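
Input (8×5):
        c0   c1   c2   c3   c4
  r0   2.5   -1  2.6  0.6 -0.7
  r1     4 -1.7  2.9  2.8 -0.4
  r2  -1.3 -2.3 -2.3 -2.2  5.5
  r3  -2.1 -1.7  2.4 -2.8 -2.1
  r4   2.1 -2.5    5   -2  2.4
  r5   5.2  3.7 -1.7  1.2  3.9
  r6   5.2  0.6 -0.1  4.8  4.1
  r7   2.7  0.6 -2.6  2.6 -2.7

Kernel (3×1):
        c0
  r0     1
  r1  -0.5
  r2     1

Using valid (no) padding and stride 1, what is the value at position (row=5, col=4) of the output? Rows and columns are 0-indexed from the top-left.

-0.85

The receptive field on the input at this output position is [3.9 / 4.1 / -2.7]. Elementwise product with the kernel and sum: 3.9·1 + 4.1·-0.5 + -2.7·1.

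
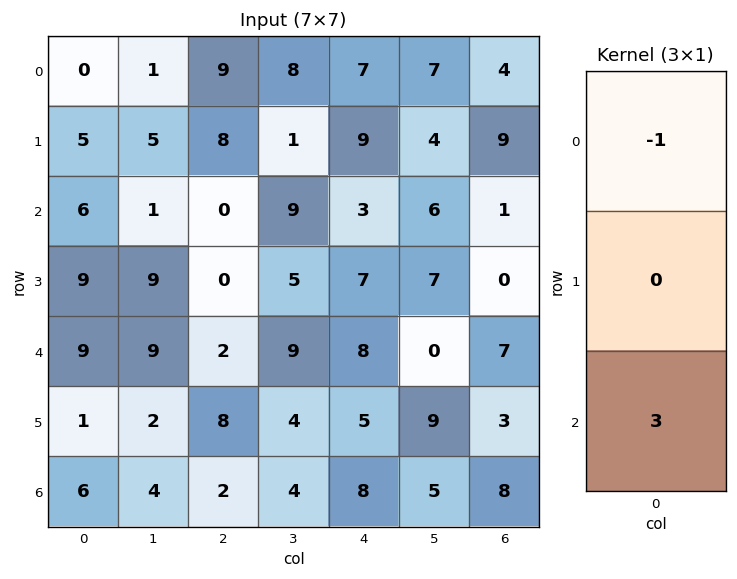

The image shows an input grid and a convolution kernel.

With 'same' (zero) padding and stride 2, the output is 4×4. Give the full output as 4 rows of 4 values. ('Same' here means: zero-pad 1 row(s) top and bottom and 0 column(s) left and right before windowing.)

Output[0,0]: The receptive field on the zero-padded input at this output position is [0 / 0 / 5]. Elementwise product with the kernel and sum: 0·-1 + 5·3.

15 24 27 27
22 -8 12 -9
-6 24 8 9
-1 -8 -5 -3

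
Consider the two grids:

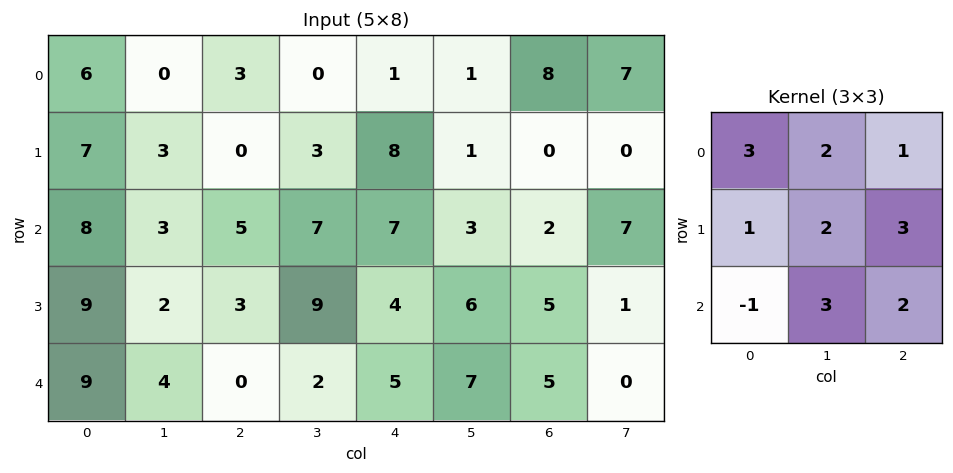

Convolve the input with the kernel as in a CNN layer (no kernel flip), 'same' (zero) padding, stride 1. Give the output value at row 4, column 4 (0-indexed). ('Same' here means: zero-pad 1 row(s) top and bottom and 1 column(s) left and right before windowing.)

The receptive field on the zero-padded input at this output position is [9 4 6 / 2 5 7 / 0 0 0]. Elementwise product with the kernel and sum: 9·3 + 4·2 + 6·1 + 2·1 + 5·2 + 7·3 + 0·-1 + 0·3 + 0·2.

74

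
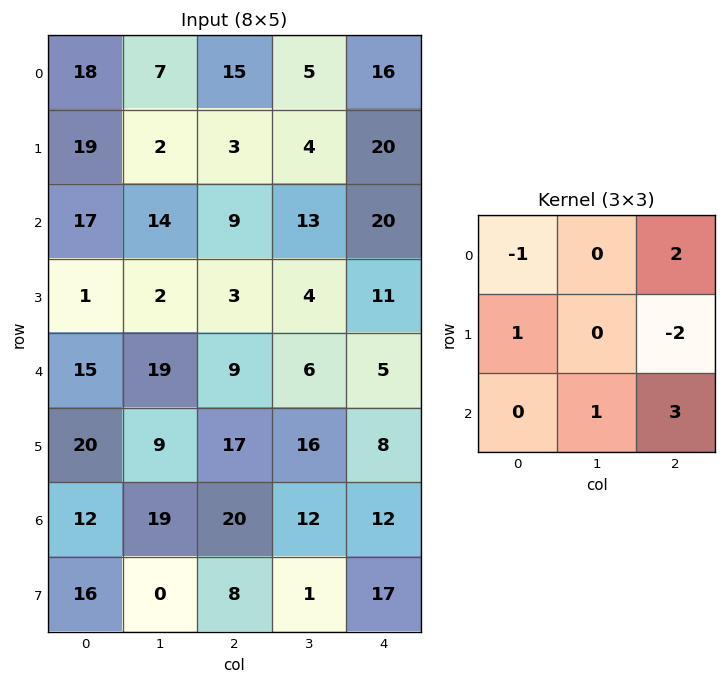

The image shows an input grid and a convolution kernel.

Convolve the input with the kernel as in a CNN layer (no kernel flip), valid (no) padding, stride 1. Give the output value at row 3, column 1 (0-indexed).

The receptive field on the input at this output position is [2 3 4 / 19 9 6 / 9 17 16]. Elementwise product with the kernel and sum: 2·-1 + 4·2 + 19·1 + 6·-2 + 17·1 + 16·3.

78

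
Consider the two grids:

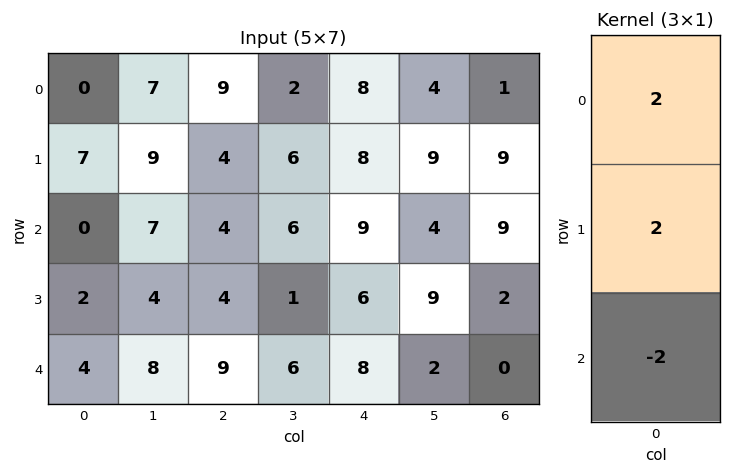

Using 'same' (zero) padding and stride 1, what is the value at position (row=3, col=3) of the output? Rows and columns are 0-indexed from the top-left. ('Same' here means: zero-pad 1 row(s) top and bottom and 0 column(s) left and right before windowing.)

2

The receptive field on the zero-padded input at this output position is [6 / 1 / 6]. Elementwise product with the kernel and sum: 6·2 + 1·2 + 6·-2.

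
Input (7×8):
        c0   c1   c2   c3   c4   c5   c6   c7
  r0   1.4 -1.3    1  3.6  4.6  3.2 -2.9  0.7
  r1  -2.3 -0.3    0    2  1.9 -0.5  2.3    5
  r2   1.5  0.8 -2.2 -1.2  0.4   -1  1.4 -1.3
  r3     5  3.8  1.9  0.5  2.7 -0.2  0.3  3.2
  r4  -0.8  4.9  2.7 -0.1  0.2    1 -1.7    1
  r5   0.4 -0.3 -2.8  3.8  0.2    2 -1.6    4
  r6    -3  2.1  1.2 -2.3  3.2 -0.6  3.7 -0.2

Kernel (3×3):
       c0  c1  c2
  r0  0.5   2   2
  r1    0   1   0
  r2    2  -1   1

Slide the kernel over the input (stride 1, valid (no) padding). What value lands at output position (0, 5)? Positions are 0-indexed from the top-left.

The receptive field on the input at this output position is [3.2 -2.9 0.7 / -0.5 2.3 5 / -1 1.4 -1.3]. Elementwise product with the kernel and sum: 3.2·0.5 + -2.9·2 + 0.7·2 + 2.3·1 + -1·2 + 1.4·-1 + -1.3·1.

-5.2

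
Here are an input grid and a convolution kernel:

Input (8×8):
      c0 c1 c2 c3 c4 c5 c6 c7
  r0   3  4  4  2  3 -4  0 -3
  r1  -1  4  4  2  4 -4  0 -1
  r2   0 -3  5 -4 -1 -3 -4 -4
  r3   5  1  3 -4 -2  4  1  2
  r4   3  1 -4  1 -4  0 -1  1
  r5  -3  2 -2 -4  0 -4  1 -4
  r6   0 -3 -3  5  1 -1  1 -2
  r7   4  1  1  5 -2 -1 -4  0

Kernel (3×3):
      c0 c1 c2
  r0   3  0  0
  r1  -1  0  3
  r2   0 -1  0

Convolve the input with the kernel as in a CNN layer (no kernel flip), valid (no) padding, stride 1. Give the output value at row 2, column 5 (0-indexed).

-6

The receptive field on the input at this output position is [-3 -4 -4 / 4 1 2 / 0 -1 1]. Elementwise product with the kernel and sum: -3·3 + 4·-1 + 2·3 + -1·-1.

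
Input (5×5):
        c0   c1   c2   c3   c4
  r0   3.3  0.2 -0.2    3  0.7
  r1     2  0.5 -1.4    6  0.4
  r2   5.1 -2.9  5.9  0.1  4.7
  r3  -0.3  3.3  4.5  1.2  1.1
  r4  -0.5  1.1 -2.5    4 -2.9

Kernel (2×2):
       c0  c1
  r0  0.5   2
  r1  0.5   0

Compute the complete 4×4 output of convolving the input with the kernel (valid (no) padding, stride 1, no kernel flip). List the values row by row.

3.05 -0.05 5.2 5.9
4.55 -4 14.25 3.85
-3.4 12 5.4 10.05
6.2 11.2 3.4 4.8

Output[0,0]: The receptive field on the input at this output position is [3.3 0.2 / 2 0.5]. Elementwise product with the kernel and sum: 3.3·0.5 + 0.2·2 + 2·0.5.
Output[0,1]: The receptive field on the input at this output position is [0.2 -0.2 / 0.5 -1.4]. Elementwise product with the kernel and sum: 0.2·0.5 + -0.2·2 + 0.5·0.5.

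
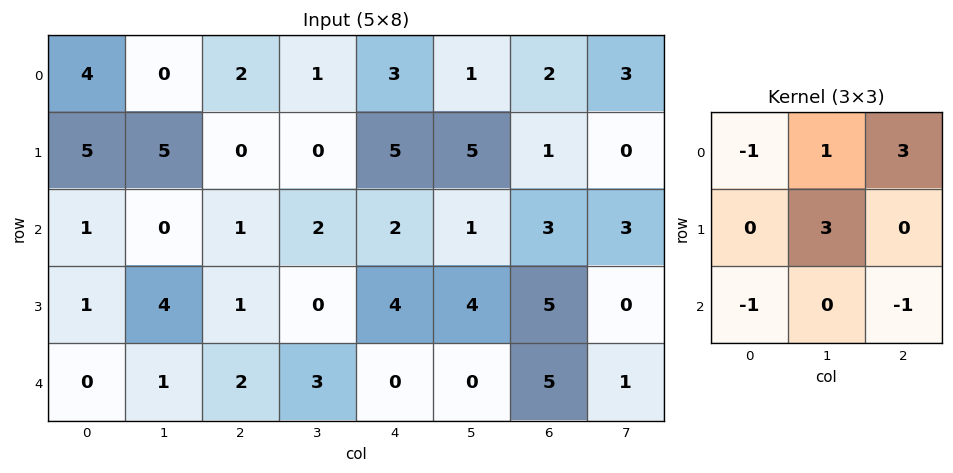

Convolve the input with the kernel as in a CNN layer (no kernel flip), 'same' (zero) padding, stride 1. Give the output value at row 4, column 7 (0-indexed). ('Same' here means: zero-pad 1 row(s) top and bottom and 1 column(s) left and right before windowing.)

The receptive field on the zero-padded input at this output position is [5 0 0 / 5 1 0 / 0 0 0]. Elementwise product with the kernel and sum: 5·-1 + 0·1 + 0·3 + 1·3 + 0·-1 + 0·-1.

-2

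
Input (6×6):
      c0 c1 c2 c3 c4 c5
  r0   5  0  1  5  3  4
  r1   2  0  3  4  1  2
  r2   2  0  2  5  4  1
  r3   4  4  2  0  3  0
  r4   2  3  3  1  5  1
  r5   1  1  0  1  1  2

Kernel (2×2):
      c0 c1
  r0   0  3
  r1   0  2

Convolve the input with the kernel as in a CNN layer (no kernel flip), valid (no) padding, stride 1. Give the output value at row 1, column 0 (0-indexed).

The receptive field on the input at this output position is [2 0 / 2 0]. Elementwise product with the kernel and sum: 0·3 + 0·2.

0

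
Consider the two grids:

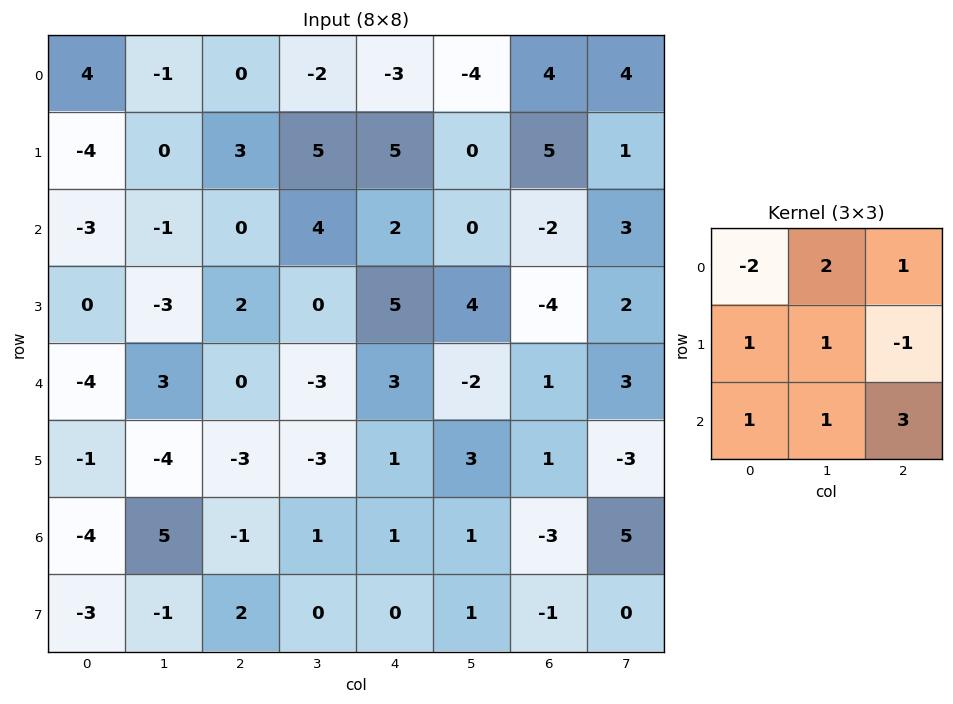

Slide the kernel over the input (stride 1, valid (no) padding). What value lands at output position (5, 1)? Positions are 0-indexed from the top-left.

The receptive field on the input at this output position is [-4 -3 -3 / 5 -1 1 / -1 2 0]. Elementwise product with the kernel and sum: -4·-2 + -3·2 + -3·1 + 5·1 + -1·1 + 1·-1 + -1·1 + 2·1 + 0·3.

3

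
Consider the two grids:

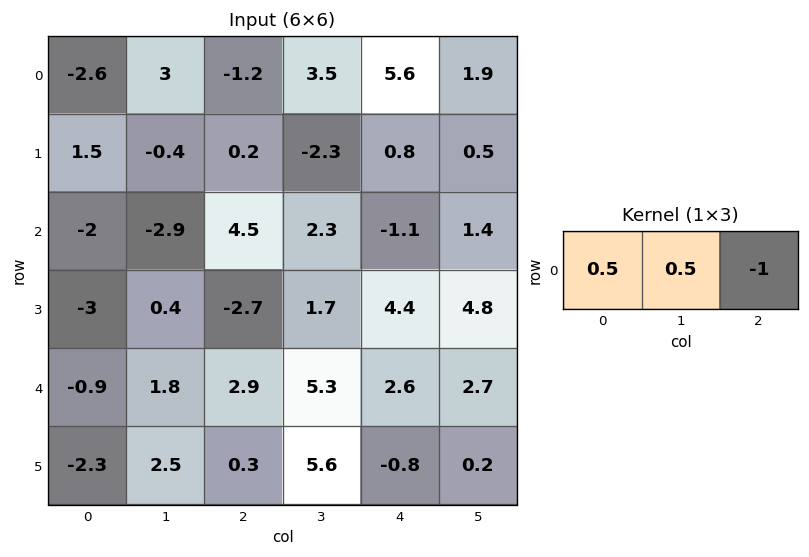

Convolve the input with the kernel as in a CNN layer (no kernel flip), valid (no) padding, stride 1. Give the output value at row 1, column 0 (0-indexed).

0.35

The receptive field on the input at this output position is [1.5 -0.4 0.2]. Elementwise product with the kernel and sum: 1.5·0.5 + -0.4·0.5 + 0.2·-1.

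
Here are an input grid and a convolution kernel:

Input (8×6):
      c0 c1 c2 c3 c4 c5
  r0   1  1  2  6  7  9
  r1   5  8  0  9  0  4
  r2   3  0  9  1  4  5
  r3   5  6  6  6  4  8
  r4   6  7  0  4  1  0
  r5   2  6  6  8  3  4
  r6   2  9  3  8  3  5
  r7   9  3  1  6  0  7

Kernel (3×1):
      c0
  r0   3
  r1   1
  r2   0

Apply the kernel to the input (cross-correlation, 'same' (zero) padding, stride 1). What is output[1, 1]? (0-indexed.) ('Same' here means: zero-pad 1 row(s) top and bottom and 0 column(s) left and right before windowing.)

11

The receptive field on the zero-padded input at this output position is [1 / 8 / 0]. Elementwise product with the kernel and sum: 1·3 + 8·1.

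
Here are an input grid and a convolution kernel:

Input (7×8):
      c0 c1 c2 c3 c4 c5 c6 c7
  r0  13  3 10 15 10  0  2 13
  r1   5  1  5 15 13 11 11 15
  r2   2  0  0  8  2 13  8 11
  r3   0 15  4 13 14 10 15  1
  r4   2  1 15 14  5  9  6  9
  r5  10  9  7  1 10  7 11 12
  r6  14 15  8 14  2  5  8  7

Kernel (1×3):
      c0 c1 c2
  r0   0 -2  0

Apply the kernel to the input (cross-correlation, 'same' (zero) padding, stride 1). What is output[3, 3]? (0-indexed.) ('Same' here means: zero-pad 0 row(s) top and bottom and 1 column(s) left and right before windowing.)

-26

The receptive field on the zero-padded input at this output position is [4 13 14]. Elementwise product with the kernel and sum: 13·-2.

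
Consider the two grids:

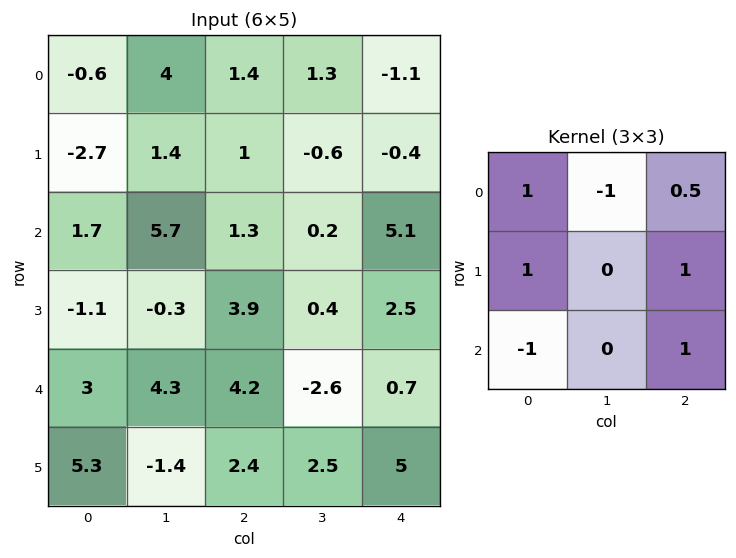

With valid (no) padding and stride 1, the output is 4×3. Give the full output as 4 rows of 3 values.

-6 -1.45 3.95
4.4 6.7 6.4
0.65 -2.3 6.55
5.45 1.6 12.25

Output[0,0]: The receptive field on the input at this output position is [-0.6 4 1.4 / -2.7 1.4 1 / 1.7 5.7 1.3]. Elementwise product with the kernel and sum: -0.6·1 + 4·-1 + 1.4·0.5 + -2.7·1 + 1·1 + 1.7·-1 + 1.3·1.
Output[0,1]: The receptive field on the input at this output position is [4 1.4 1.3 / 1.4 1 -0.6 / 5.7 1.3 0.2]. Elementwise product with the kernel and sum: 4·1 + 1.4·-1 + 1.3·0.5 + 1.4·1 + -0.6·1 + 5.7·-1 + 0.2·1.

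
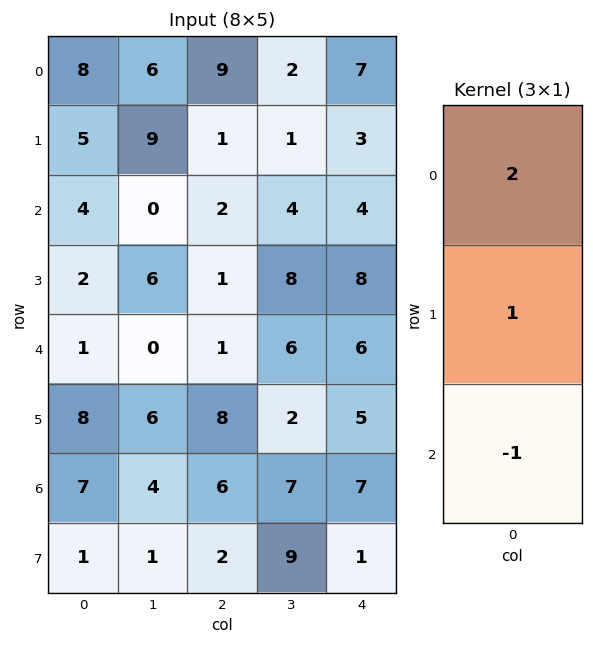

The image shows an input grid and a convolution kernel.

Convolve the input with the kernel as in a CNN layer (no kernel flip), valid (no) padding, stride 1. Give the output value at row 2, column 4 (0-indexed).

10

The receptive field on the input at this output position is [4 / 8 / 6]. Elementwise product with the kernel and sum: 4·2 + 8·1 + 6·-1.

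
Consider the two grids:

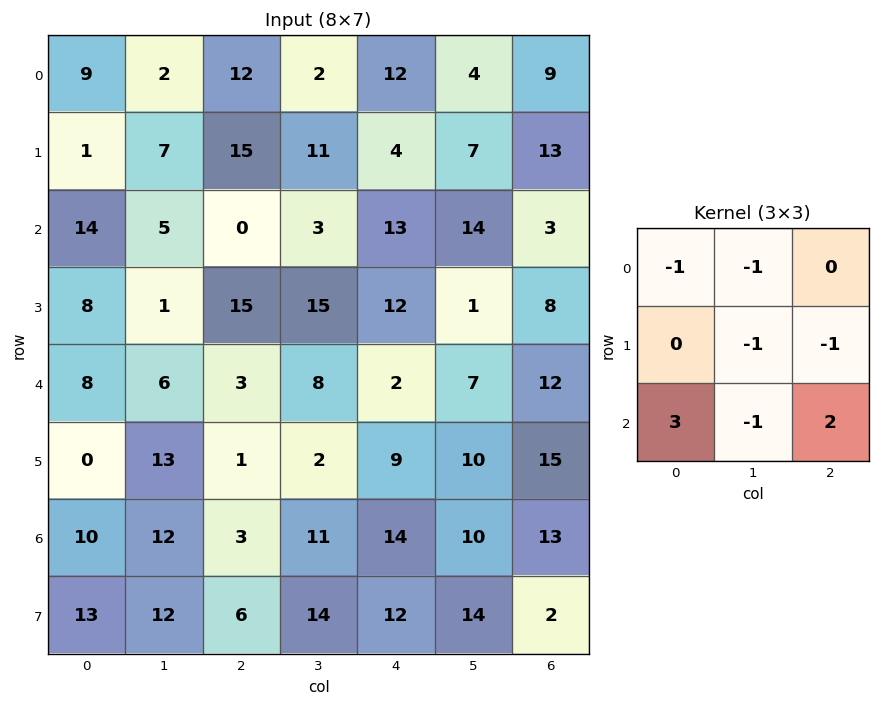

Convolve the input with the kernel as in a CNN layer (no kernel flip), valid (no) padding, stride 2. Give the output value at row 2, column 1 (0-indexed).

4

The receptive field on the input at this output position is [3 8 2 / 1 2 9 / 3 11 14]. Elementwise product with the kernel and sum: 3·-1 + 8·-1 + 2·-1 + 9·-1 + 3·3 + 11·-1 + 14·2.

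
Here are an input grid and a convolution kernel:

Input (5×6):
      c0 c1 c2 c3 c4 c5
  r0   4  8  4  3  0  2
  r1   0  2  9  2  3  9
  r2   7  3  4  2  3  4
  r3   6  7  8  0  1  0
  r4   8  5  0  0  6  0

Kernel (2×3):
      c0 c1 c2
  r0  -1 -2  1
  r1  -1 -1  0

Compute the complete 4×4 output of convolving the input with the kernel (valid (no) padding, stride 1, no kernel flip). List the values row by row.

Output[0,0]: The receptive field on the input at this output position is [4 8 4 / 0 2 9]. Elementwise product with the kernel and sum: 4·-1 + 8·-2 + 4·1 + 0·-1 + 2·-1.

-18 -24 -21 -6
-5 -25 -16 -4
-22 -24 -13 -5
-25 -28 -7 -8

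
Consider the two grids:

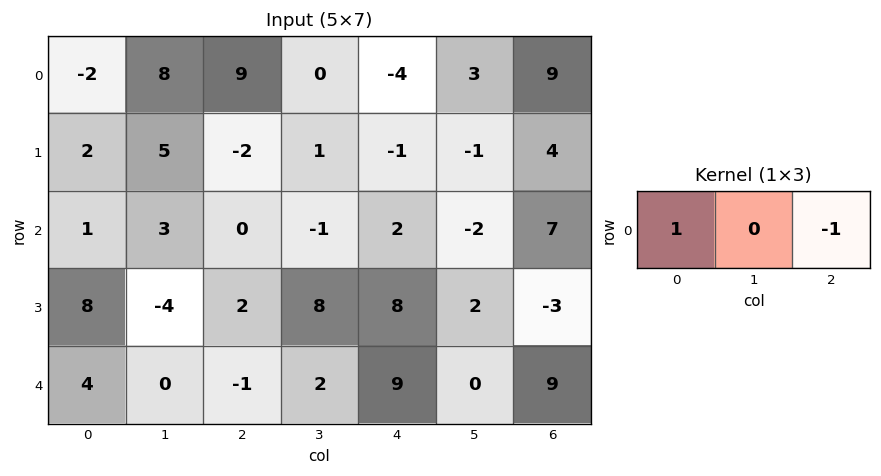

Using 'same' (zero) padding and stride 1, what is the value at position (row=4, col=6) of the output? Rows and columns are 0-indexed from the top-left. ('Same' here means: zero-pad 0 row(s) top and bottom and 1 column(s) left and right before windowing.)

0

The receptive field on the zero-padded input at this output position is [0 9 0]. Elementwise product with the kernel and sum: 0·1 + 0·-1.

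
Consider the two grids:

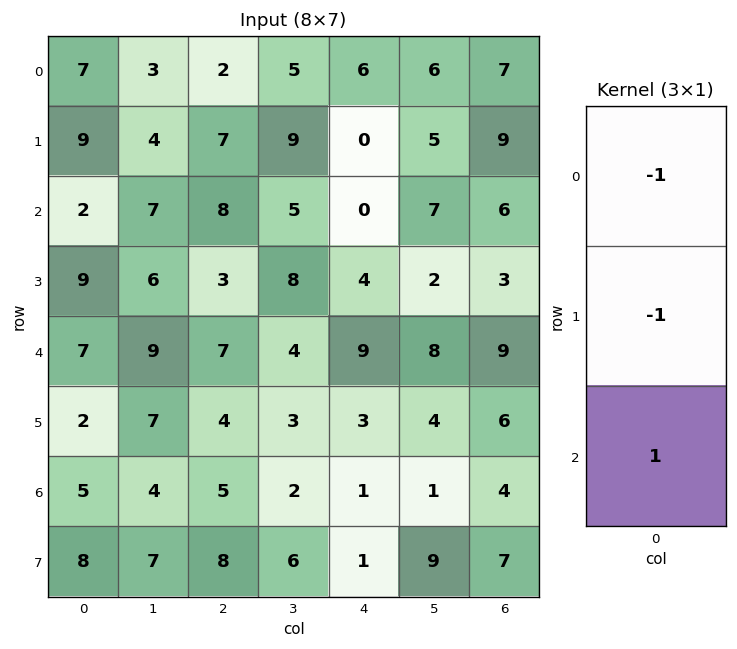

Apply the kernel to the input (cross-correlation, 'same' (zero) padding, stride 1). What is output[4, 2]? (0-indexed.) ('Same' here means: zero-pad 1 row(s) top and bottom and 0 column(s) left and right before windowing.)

-6

The receptive field on the zero-padded input at this output position is [3 / 7 / 4]. Elementwise product with the kernel and sum: 3·-1 + 7·-1 + 4·1.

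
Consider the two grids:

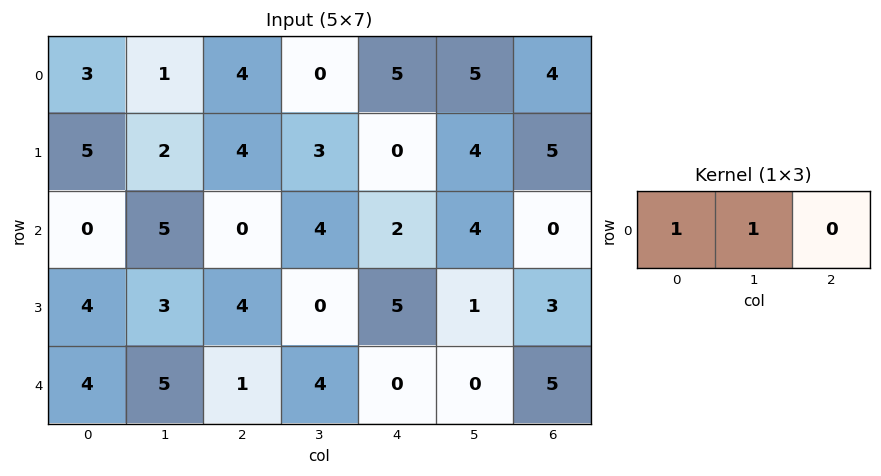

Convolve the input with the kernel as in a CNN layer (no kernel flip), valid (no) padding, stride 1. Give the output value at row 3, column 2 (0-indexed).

The receptive field on the input at this output position is [4 0 5]. Elementwise product with the kernel and sum: 4·1 + 0·1.

4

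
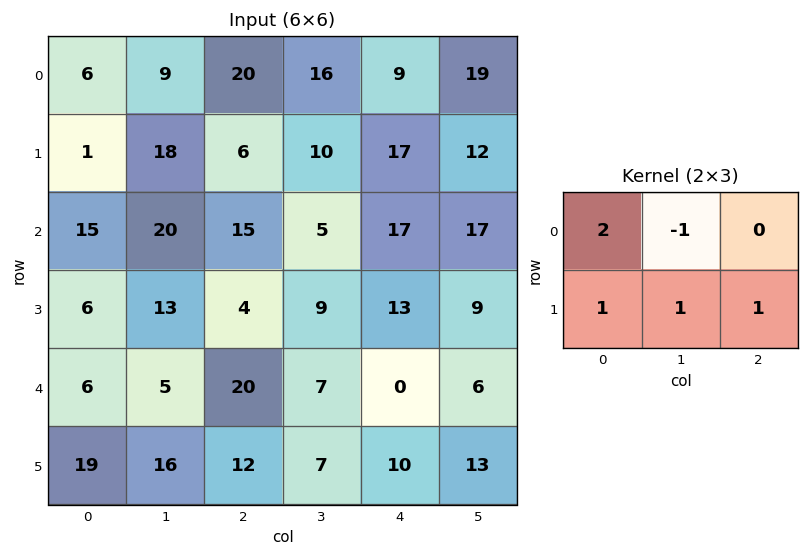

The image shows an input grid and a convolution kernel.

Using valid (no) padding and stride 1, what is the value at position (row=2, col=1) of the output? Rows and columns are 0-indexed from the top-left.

The receptive field on the input at this output position is [20 15 5 / 13 4 9]. Elementwise product with the kernel and sum: 20·2 + 15·-1 + 13·1 + 4·1 + 9·1.

51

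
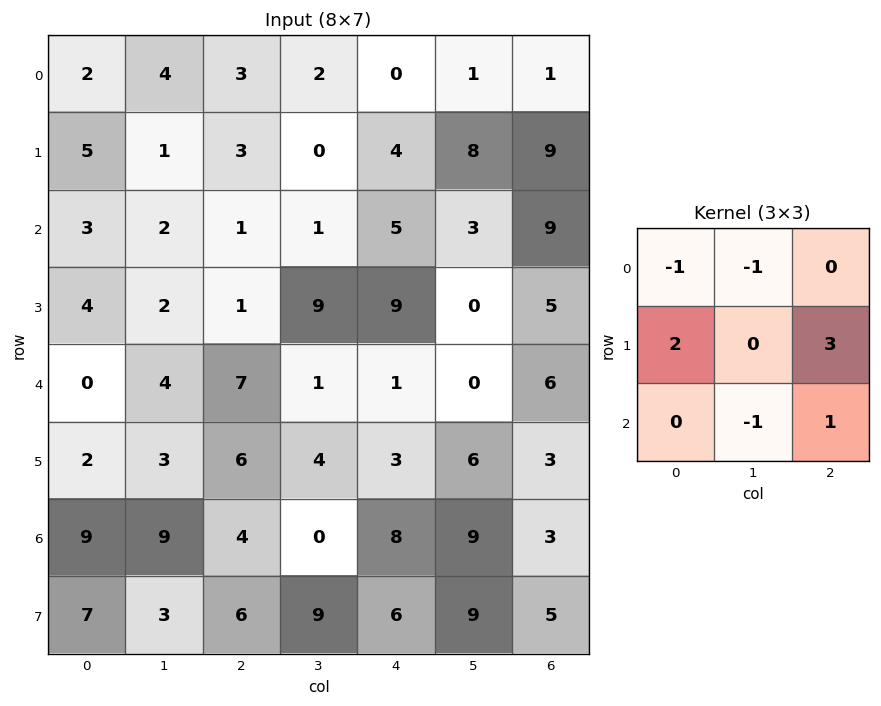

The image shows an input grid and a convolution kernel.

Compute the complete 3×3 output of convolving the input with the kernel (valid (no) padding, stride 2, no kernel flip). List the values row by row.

Output[0,0]: The receptive field on the input at this output position is [2 4 3 / 5 1 3 / 3 2 1]. Elementwise product with the kernel and sum: 2·-1 + 4·-1 + 5·2 + 3·3 + 2·-1 + 1·1.

12 17 40
9 27 31
13 21 8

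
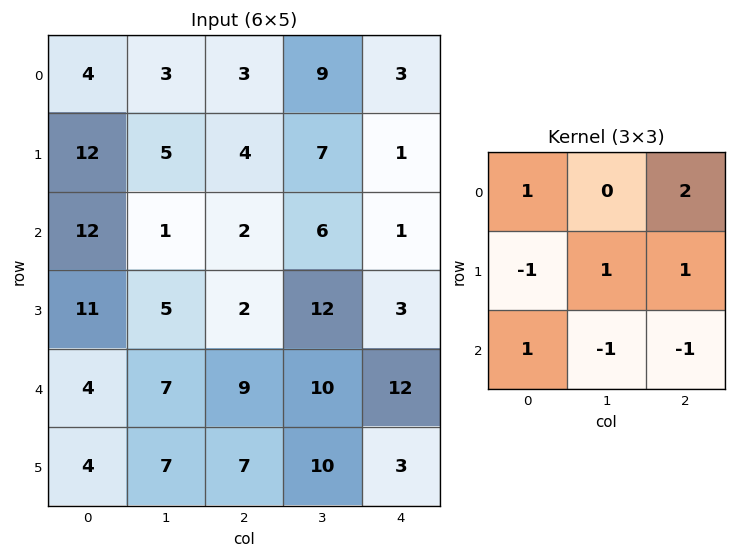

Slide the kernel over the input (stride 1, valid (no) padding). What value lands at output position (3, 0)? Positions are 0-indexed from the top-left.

The receptive field on the input at this output position is [11 5 2 / 4 7 9 / 4 7 7]. Elementwise product with the kernel and sum: 11·1 + 2·2 + 4·-1 + 7·1 + 9·1 + 4·1 + 7·-1 + 7·-1.

17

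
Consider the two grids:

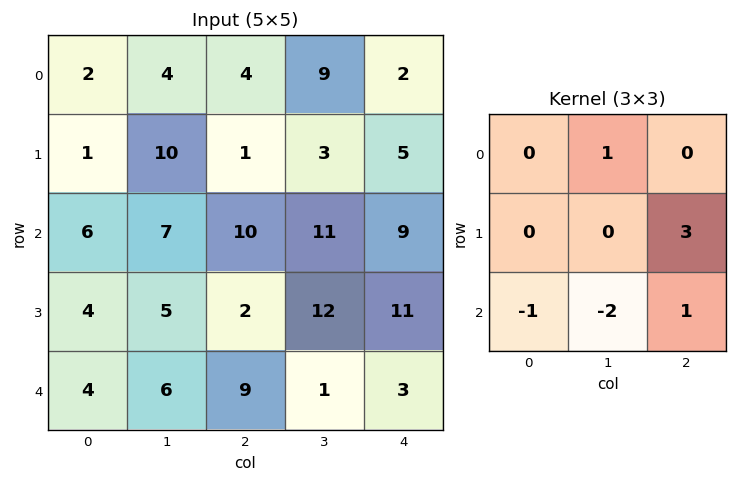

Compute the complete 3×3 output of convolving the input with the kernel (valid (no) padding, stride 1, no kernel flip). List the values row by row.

-3 -3 1
28 37 15
6 23 36

Output[0,0]: The receptive field on the input at this output position is [2 4 4 / 1 10 1 / 6 7 10]. Elementwise product with the kernel and sum: 4·1 + 1·3 + 6·-1 + 7·-2 + 10·1.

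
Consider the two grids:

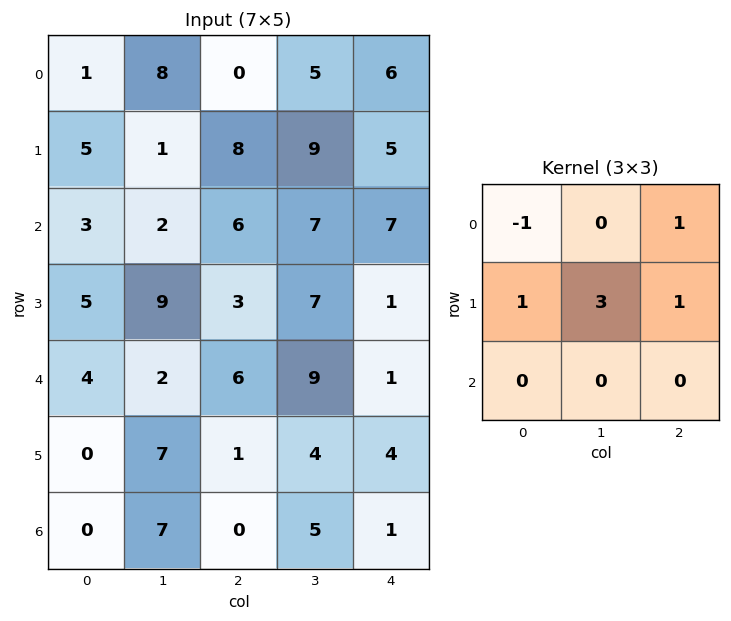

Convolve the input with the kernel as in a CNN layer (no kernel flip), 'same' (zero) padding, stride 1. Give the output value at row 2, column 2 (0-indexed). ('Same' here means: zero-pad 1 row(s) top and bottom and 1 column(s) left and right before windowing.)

35

The receptive field on the zero-padded input at this output position is [1 8 9 / 2 6 7 / 9 3 7]. Elementwise product with the kernel and sum: 1·-1 + 9·1 + 2·1 + 6·3 + 7·1.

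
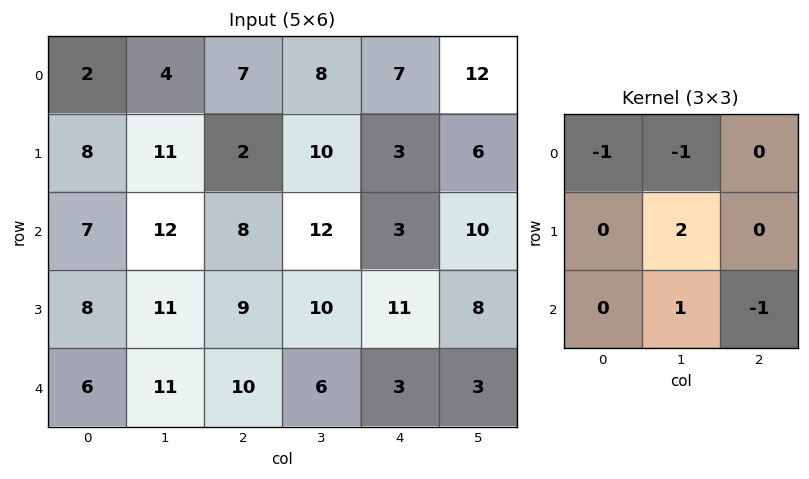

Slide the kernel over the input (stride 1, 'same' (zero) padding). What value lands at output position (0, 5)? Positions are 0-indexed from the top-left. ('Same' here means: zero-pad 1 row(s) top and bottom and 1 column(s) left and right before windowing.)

The receptive field on the zero-padded input at this output position is [0 0 0 / 7 12 0 / 3 6 0]. Elementwise product with the kernel and sum: 0·-1 + 0·-1 + 12·2 + 6·1 + 0·-1.

30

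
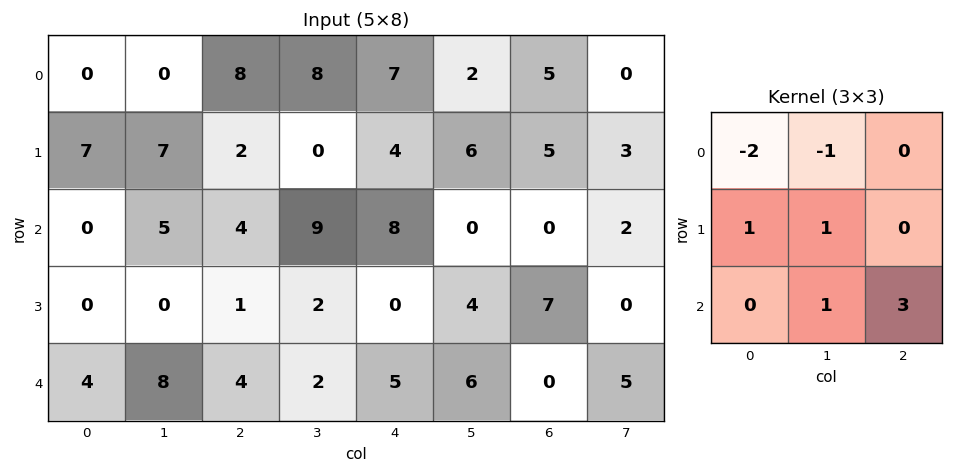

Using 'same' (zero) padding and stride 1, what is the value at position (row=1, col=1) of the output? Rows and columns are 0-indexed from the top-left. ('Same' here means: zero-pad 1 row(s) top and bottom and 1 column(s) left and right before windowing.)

The receptive field on the zero-padded input at this output position is [0 0 8 / 7 7 2 / 0 5 4]. Elementwise product with the kernel and sum: 0·-2 + 0·-1 + 7·1 + 7·1 + 5·1 + 4·3.

31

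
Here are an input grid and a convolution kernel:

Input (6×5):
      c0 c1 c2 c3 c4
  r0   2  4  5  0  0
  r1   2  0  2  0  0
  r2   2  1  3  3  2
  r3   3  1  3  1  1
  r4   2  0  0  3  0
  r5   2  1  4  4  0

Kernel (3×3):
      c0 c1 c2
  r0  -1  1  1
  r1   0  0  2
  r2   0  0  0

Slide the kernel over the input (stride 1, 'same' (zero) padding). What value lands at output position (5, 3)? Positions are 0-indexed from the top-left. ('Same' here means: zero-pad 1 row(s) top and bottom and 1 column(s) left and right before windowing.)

The receptive field on the zero-padded input at this output position is [0 3 0 / 4 4 0 / 0 0 0]. Elementwise product with the kernel and sum: 0·-1 + 3·1 + 0·1 + 0·2.

3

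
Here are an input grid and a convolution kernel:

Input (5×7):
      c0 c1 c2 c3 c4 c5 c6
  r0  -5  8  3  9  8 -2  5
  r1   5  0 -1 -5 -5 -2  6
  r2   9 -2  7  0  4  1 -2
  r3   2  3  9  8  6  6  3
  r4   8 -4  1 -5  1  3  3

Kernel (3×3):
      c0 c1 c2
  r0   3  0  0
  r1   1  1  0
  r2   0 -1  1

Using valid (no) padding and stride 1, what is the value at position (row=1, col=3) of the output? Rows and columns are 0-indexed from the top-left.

The receptive field on the input at this output position is [-5 -5 -2 / 0 4 1 / 8 6 6]. Elementwise product with the kernel and sum: -5·3 + 0·1 + 4·1 + 6·-1 + 6·1.

-11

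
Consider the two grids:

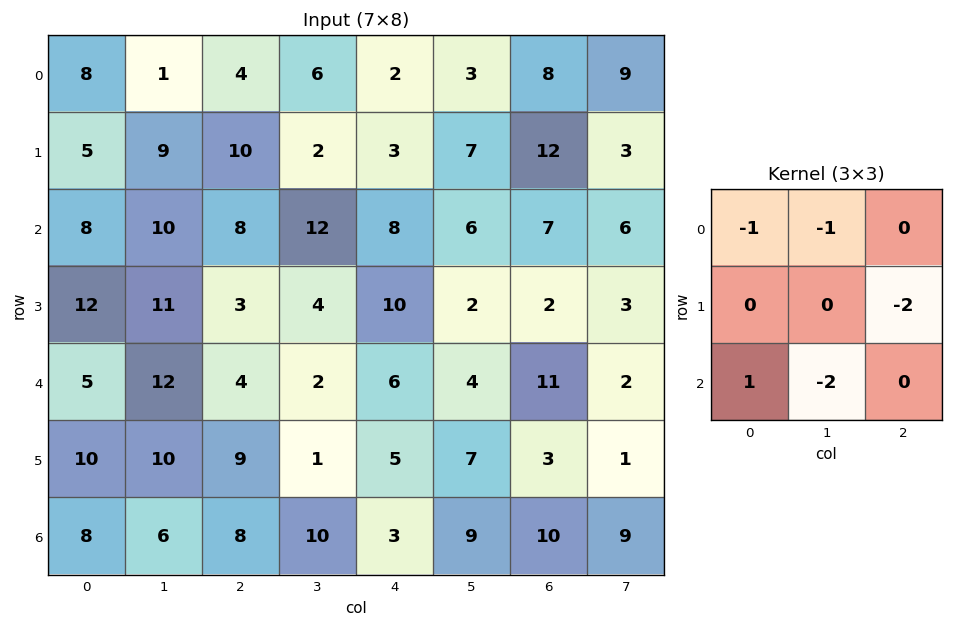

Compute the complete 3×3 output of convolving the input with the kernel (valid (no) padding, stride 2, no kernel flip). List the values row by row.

Output[0,0]: The receptive field on the input at this output position is [8 1 4 / 5 9 10 / 8 10 8]. Elementwise product with the kernel and sum: 8·-1 + 1·-1 + 10·-2 + 8·1 + 10·-2.

-41 -32 -33
-43 -40 -20
-39 -28 -31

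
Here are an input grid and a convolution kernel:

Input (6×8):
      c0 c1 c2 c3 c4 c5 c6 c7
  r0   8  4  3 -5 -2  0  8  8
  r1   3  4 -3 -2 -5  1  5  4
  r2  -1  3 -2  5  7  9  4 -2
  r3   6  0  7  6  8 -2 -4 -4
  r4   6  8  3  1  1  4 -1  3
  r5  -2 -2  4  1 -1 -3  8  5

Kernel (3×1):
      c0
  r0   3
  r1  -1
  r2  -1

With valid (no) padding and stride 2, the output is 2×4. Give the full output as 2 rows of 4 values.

Output[0,0]: The receptive field on the input at this output position is [8 / 3 / -1]. Elementwise product with the kernel and sum: 8·3 + 3·-1 + -1·-1.
Output[0,1]: The receptive field on the input at this output position is [3 / -3 / -2]. Elementwise product with the kernel and sum: 3·3 + -3·-1 + -2·-1.

22 14 -8 15
-15 -16 12 17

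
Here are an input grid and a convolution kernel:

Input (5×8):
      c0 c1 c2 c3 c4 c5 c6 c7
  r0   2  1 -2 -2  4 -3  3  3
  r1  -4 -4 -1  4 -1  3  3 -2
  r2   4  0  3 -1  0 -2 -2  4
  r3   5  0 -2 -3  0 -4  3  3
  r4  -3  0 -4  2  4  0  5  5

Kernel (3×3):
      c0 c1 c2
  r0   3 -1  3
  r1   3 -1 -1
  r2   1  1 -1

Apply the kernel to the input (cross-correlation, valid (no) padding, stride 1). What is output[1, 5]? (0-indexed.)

-12

The receptive field on the input at this output position is [3 3 -2 / -2 -2 4 / -4 3 3]. Elementwise product with the kernel and sum: 3·3 + 3·-1 + -2·3 + -2·3 + -2·-1 + 4·-1 + -4·1 + 3·1 + 3·-1.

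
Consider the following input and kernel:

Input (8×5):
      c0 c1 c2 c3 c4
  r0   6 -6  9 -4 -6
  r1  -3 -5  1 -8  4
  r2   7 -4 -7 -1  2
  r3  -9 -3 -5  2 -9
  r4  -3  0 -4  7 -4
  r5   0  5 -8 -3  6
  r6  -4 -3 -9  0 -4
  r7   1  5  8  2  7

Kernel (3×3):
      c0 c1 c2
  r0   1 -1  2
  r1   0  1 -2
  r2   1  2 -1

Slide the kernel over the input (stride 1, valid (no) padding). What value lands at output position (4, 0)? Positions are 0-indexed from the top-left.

9

The receptive field on the input at this output position is [-3 0 -4 / 0 5 -8 / -4 -3 -9]. Elementwise product with the kernel and sum: -3·1 + 0·-1 + -4·2 + 5·1 + -8·-2 + -4·1 + -3·2 + -9·-1.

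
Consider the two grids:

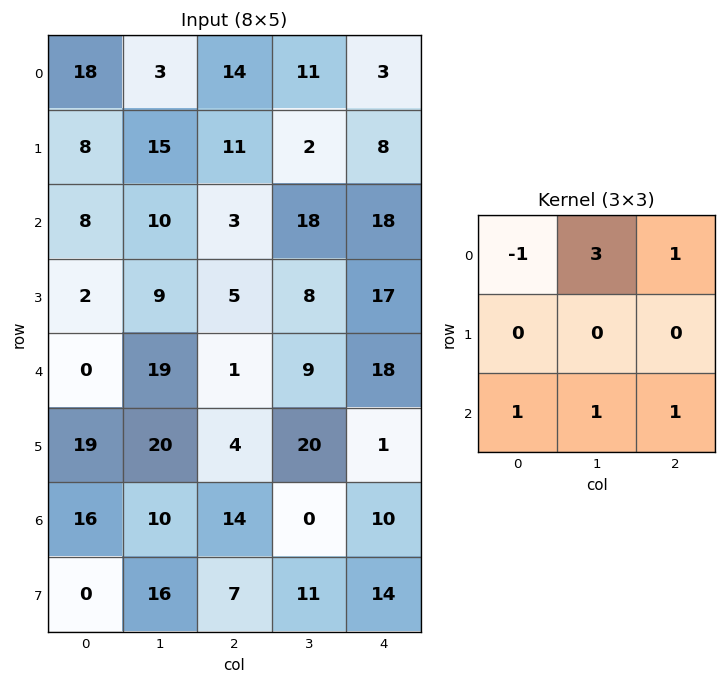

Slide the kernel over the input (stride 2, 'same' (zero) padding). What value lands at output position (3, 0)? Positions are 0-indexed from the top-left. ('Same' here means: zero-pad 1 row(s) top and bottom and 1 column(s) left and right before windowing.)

The receptive field on the zero-padded input at this output position is [0 19 20 / 0 16 10 / 0 0 16]. Elementwise product with the kernel and sum: 0·-1 + 19·3 + 20·1 + 0·1 + 0·1 + 16·1.

93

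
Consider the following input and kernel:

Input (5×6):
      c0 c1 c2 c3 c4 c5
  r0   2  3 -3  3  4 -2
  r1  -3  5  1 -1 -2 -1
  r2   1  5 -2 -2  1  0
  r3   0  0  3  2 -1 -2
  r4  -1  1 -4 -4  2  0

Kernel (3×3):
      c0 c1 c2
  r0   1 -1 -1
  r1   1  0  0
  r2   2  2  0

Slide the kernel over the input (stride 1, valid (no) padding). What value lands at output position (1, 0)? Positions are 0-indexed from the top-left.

-8

The receptive field on the input at this output position is [-3 5 1 / 1 5 -2 / 0 0 3]. Elementwise product with the kernel and sum: -3·1 + 5·-1 + 1·-1 + 1·1 + 0·2 + 0·2.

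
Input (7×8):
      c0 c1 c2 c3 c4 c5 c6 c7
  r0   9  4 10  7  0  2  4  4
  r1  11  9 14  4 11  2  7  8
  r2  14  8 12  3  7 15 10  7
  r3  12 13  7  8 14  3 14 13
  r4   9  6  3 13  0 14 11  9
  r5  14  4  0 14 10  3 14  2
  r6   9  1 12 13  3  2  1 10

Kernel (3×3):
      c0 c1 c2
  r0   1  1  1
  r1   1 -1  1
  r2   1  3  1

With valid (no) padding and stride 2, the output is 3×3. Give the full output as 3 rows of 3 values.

Output[0,0]: The receptive field on the input at this output position is [9 4 10 / 11 9 14 / 14 8 12]. Elementwise product with the kernel and sum: 9·1 + 4·1 + 10·1 + 11·1 + 9·-1 + 14·1 + 14·1 + 8·3 + 12·1.

89 66 84
70 77 110
52 66 56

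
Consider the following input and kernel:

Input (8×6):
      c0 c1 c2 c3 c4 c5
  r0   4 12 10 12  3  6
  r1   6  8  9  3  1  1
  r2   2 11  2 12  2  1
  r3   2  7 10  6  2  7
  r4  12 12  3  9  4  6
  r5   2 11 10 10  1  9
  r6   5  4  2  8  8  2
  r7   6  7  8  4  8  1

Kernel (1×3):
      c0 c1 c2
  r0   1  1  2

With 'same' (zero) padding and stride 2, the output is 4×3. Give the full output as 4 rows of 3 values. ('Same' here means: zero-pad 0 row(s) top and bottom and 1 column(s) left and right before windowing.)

Output[0,0]: The receptive field on the zero-padded input at this output position is [0 4 12]. Elementwise product with the kernel and sum: 0·1 + 4·1 + 12·2.
Output[0,1]: The receptive field on the zero-padded input at this output position is [12 10 12]. Elementwise product with the kernel and sum: 12·1 + 10·1 + 12·2.

28 46 27
24 37 16
36 33 25
13 22 20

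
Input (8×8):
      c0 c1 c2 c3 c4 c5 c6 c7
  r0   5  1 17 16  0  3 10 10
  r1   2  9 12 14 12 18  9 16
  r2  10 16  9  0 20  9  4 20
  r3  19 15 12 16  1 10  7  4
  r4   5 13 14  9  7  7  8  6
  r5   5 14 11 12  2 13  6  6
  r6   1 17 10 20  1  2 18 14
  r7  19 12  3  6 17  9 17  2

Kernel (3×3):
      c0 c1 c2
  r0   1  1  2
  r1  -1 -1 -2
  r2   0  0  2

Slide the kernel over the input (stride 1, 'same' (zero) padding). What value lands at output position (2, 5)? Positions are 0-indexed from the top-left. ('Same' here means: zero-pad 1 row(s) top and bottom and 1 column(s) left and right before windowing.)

The receptive field on the zero-padded input at this output position is [12 18 9 / 20 9 4 / 1 10 7]. Elementwise product with the kernel and sum: 12·1 + 18·1 + 9·2 + 20·-1 + 9·-1 + 4·-2 + 7·2.

25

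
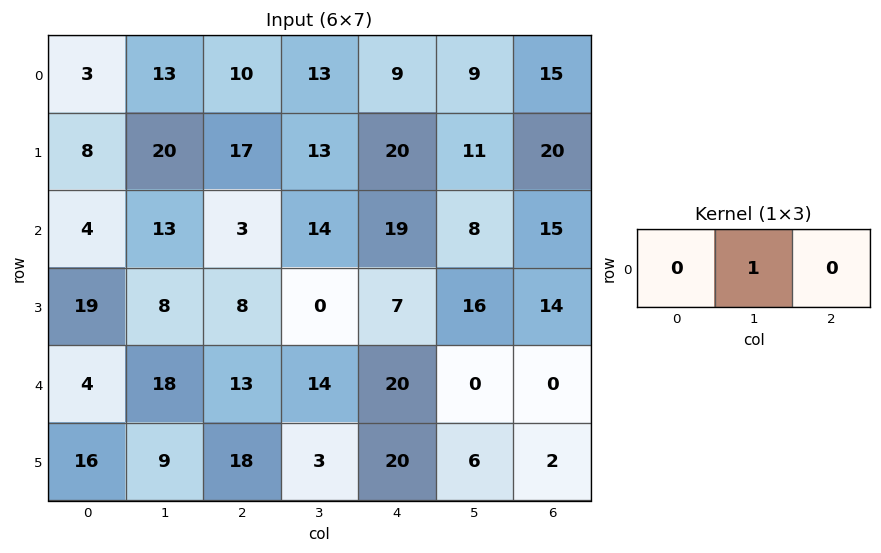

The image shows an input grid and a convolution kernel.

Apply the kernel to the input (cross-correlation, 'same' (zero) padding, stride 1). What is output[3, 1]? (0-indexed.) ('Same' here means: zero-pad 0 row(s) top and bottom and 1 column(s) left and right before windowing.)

8

The receptive field on the zero-padded input at this output position is [19 8 8]. Elementwise product with the kernel and sum: 8·1.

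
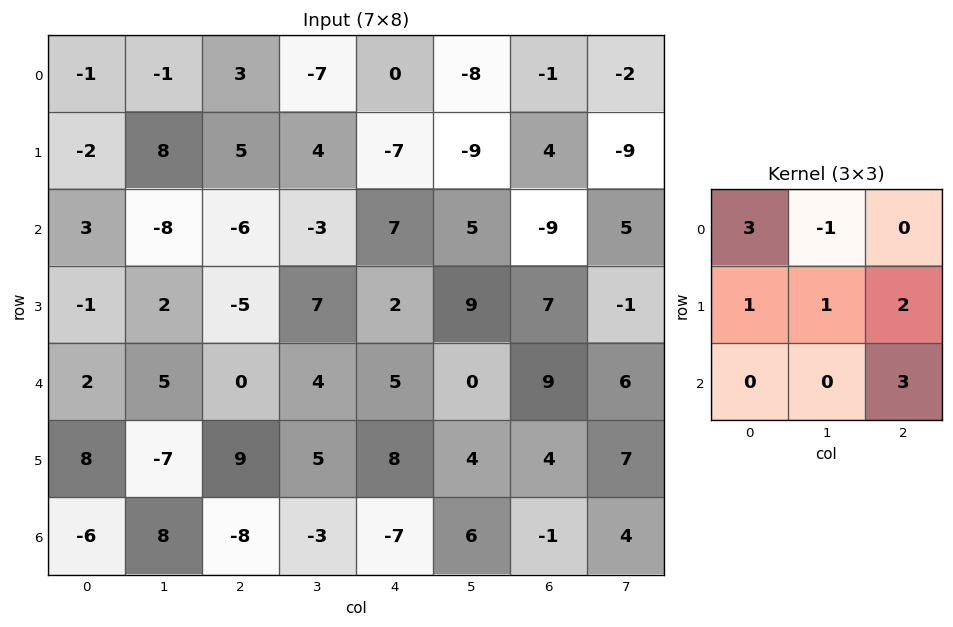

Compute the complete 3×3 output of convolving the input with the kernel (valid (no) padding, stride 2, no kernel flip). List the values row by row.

-4 32 -27
8 6 68
-4 5 32

Output[0,0]: The receptive field on the input at this output position is [-1 -1 3 / -2 8 5 / 3 -8 -6]. Elementwise product with the kernel and sum: -1·3 + -1·-1 + -2·1 + 8·1 + 5·2 + -6·3.
Output[0,1]: The receptive field on the input at this output position is [3 -7 0 / 5 4 -7 / -6 -3 7]. Elementwise product with the kernel and sum: 3·3 + -7·-1 + 5·1 + 4·1 + -7·2 + 7·3.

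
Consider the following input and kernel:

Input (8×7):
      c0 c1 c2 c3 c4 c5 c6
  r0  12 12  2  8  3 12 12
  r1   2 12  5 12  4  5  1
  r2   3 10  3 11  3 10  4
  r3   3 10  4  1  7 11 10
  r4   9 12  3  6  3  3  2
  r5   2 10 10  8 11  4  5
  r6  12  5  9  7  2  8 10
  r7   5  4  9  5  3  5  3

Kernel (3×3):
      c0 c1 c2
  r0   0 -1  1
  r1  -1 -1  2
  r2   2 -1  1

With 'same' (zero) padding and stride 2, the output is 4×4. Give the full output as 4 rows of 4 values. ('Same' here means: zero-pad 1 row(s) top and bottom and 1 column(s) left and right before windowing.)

Output[0,0]: The receptive field on the zero-padded input at this output position is [0 0 0 / 0 12 12 / 0 2 12]. Elementwise product with the kernel and sum: 0·-1 + 0·1 + 0·-1 + 12·-1 + 12·2 + 0·2 + 2·-1 + 12·1.

22 33 38 -15
34 33 13 -3
30 12 10 -12
5 2 12 -16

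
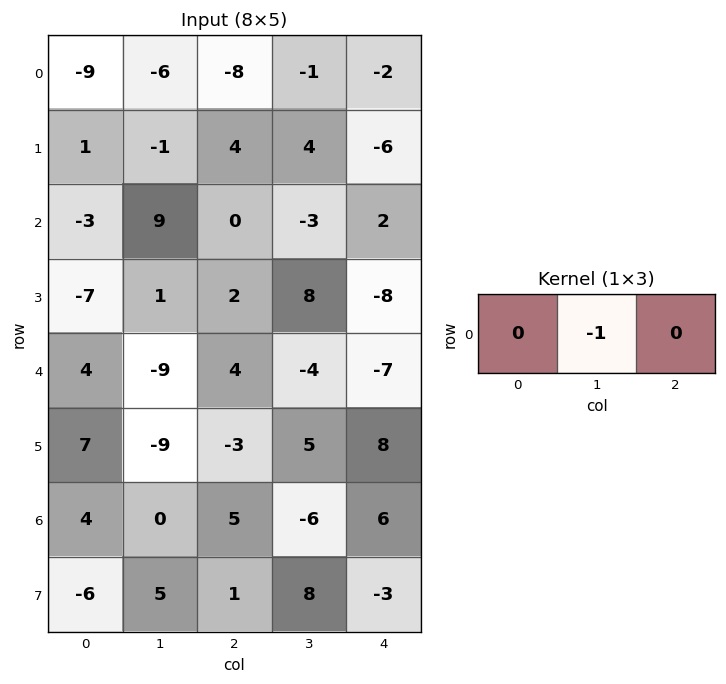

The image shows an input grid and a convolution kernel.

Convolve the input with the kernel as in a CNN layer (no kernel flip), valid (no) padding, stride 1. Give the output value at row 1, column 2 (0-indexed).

The receptive field on the input at this output position is [4 4 -6]. Elementwise product with the kernel and sum: 4·-1.

-4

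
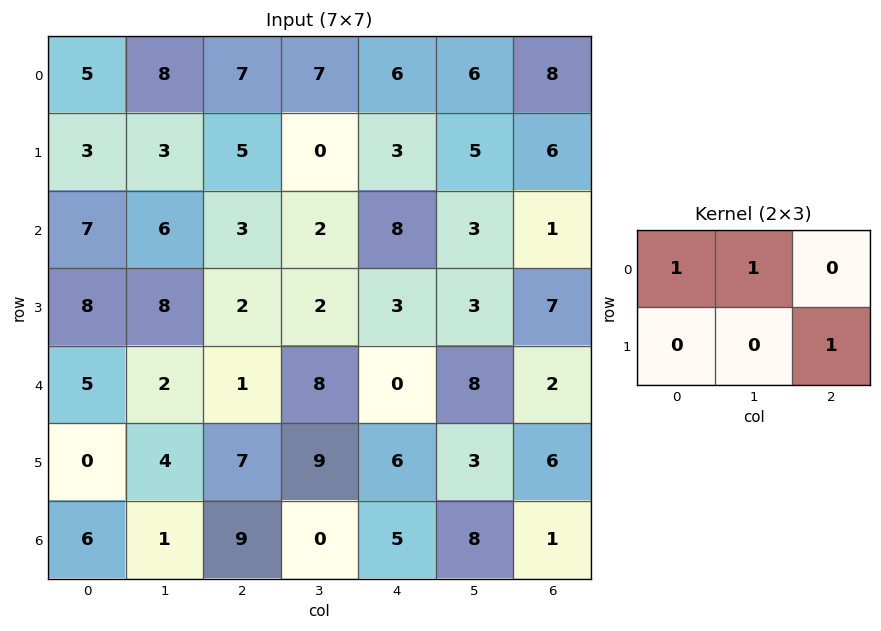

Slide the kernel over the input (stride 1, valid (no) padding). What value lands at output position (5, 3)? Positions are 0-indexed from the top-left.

23

The receptive field on the input at this output position is [9 6 3 / 0 5 8]. Elementwise product with the kernel and sum: 9·1 + 6·1 + 8·1.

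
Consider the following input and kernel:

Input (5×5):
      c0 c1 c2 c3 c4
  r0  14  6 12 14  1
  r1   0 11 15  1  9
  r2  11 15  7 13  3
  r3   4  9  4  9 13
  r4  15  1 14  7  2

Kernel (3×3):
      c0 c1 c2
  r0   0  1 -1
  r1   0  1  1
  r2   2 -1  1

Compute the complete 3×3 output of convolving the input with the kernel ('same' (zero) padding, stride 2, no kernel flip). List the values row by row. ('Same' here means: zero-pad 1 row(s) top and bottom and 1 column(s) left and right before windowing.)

31 34 -6
20 57 17
11 16 15

Output[0,0]: The receptive field on the zero-padded input at this output position is [0 0 0 / 0 14 6 / 0 0 11]. Elementwise product with the kernel and sum: 0·1 + 0·-1 + 14·1 + 6·1 + 0·2 + 0·-1 + 11·1.
Output[0,1]: The receptive field on the zero-padded input at this output position is [0 0 0 / 6 12 14 / 11 15 1]. Elementwise product with the kernel and sum: 0·1 + 0·-1 + 12·1 + 14·1 + 11·2 + 15·-1 + 1·1.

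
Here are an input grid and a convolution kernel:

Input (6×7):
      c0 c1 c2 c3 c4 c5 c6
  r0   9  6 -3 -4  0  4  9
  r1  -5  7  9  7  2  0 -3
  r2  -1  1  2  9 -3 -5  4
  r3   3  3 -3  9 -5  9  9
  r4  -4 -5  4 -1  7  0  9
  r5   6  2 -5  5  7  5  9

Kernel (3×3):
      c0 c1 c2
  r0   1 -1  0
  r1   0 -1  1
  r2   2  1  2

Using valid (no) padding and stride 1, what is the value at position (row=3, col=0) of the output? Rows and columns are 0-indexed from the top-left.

13

The receptive field on the input at this output position is [3 3 -3 / -4 -5 4 / 6 2 -5]. Elementwise product with the kernel and sum: 3·1 + 3·-1 + -5·-1 + 4·1 + 6·2 + 2·1 + -5·2.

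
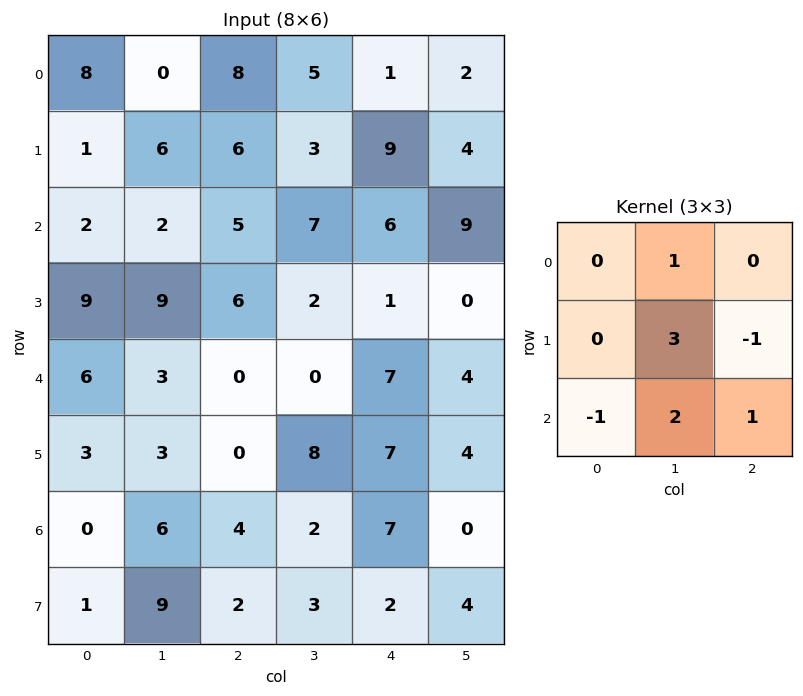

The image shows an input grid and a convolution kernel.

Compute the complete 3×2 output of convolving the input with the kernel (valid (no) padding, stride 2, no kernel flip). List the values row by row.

19 20
23 19
28 24

Output[0,0]: The receptive field on the input at this output position is [8 0 8 / 1 6 6 / 2 2 5]. Elementwise product with the kernel and sum: 0·1 + 6·3 + 6·-1 + 2·-1 + 2·2 + 5·1.
Output[0,1]: The receptive field on the input at this output position is [8 5 1 / 6 3 9 / 5 7 6]. Elementwise product with the kernel and sum: 5·1 + 3·3 + 9·-1 + 5·-1 + 7·2 + 6·1.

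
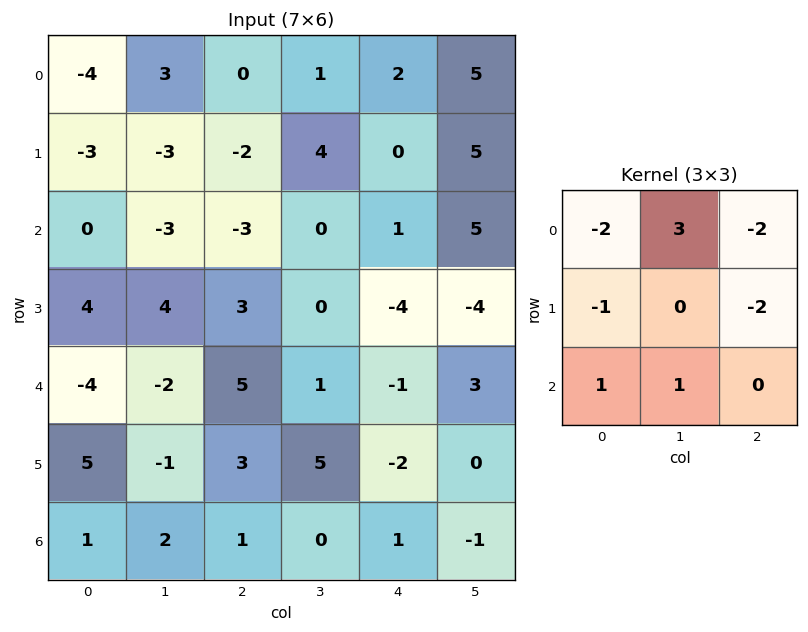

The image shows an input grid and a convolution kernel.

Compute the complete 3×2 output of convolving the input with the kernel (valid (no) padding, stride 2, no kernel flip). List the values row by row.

Output[0,0]: The receptive field on the input at this output position is [-4 3 0 / -3 -3 -2 / 0 -3 -3]. Elementwise product with the kernel and sum: -4·-2 + 3·3 + 0·-2 + -3·-1 + -2·-2 + 0·1 + -3·1.
Output[0,1]: The receptive field on the input at this output position is [0 1 2 / -2 4 0 / -3 0 1]. Elementwise product with the kernel and sum: 0·-2 + 1·3 + 2·-2 + -2·-1 + 0·-2 + -3·1 + 0·1.

21 -2
-19 15
-16 -3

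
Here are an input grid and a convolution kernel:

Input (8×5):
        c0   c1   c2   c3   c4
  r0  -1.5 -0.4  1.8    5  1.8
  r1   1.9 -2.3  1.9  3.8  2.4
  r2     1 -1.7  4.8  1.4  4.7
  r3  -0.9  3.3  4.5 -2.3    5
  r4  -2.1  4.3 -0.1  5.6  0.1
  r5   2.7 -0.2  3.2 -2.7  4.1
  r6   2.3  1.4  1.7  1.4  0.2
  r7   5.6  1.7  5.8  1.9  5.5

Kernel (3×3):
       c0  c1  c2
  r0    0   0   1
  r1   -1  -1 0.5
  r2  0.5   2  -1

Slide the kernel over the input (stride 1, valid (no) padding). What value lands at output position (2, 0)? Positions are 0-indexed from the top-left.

The receptive field on the input at this output position is [1 -1.7 4.8 / -0.9 3.3 4.5 / -2.1 4.3 -0.1]. Elementwise product with the kernel and sum: 4.8·1 + -0.9·-1 + 3.3·-1 + 4.5·0.5 + -2.1·0.5 + 4.3·2 + -0.1·-1.

12.3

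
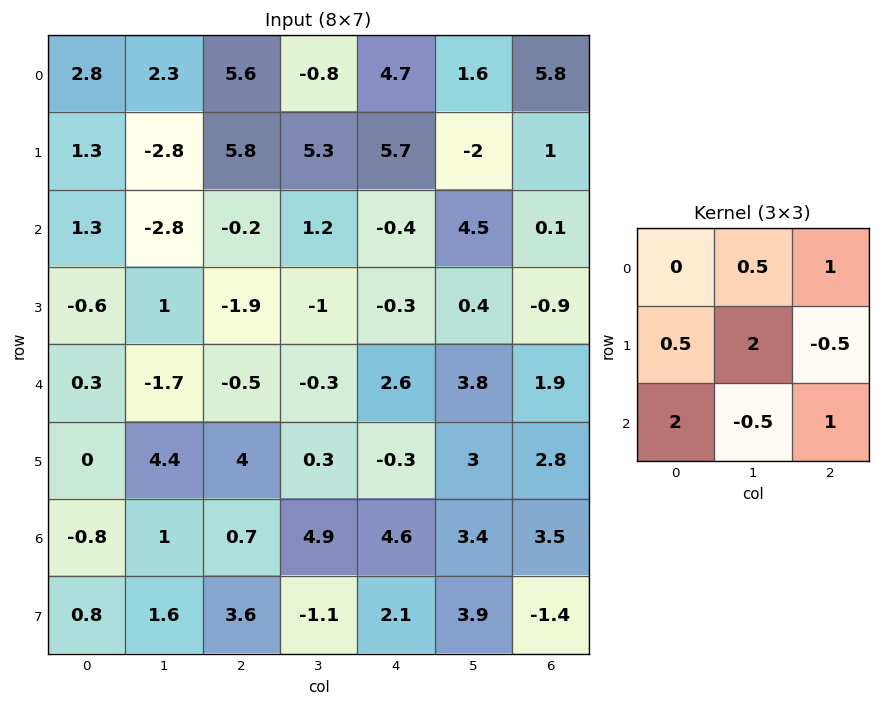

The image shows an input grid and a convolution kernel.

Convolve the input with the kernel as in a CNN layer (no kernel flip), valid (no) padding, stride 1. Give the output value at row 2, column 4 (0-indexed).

The receptive field on the input at this output position is [-0.4 4.5 0.1 / -0.3 0.4 -0.9 / 2.6 3.8 1.9]. Elementwise product with the kernel and sum: 4.5·0.5 + 0.1·1 + -0.3·0.5 + 0.4·2 + -0.9·-0.5 + 2.6·2 + 3.8·-0.5 + 1.9·1.

8.65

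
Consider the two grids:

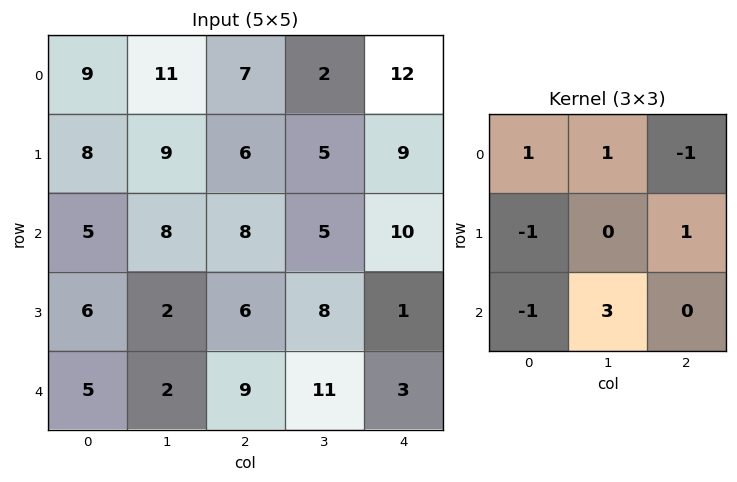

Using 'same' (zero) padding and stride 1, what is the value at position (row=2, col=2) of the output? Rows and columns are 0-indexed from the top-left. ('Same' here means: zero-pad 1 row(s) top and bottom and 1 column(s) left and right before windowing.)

23

The receptive field on the zero-padded input at this output position is [9 6 5 / 8 8 5 / 2 6 8]. Elementwise product with the kernel and sum: 9·1 + 6·1 + 5·-1 + 8·-1 + 5·1 + 2·-1 + 6·3.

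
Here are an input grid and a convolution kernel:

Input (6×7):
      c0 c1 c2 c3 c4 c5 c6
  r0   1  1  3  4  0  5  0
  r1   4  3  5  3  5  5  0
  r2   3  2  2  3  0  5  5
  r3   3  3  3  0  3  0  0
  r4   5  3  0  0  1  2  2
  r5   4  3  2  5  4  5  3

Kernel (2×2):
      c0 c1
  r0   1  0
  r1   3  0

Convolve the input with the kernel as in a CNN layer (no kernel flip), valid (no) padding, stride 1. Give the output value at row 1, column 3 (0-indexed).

12

The receptive field on the input at this output position is [3 5 / 3 0]. Elementwise product with the kernel and sum: 3·1 + 3·3.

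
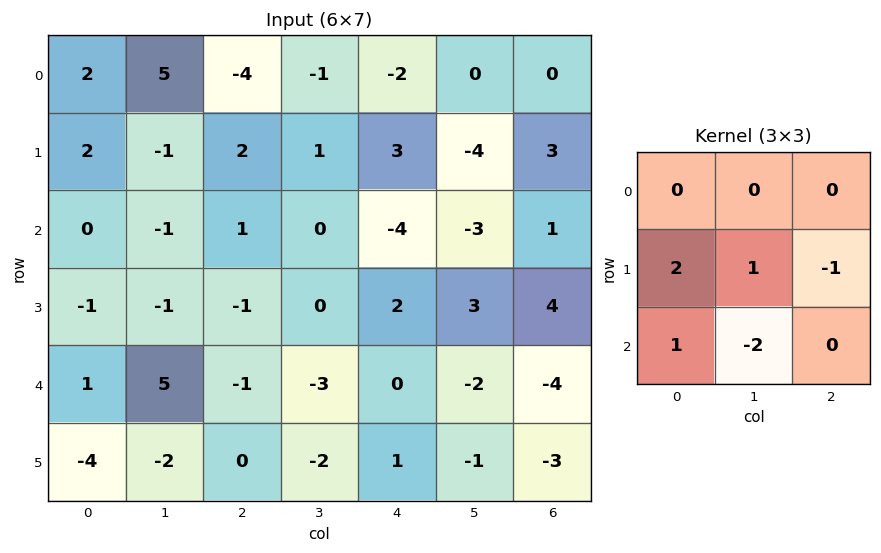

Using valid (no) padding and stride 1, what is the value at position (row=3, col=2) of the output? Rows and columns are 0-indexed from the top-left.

-1

The receptive field on the input at this output position is [-1 0 2 / -1 -3 0 / 0 -2 1]. Elementwise product with the kernel and sum: -1·2 + -3·1 + 0·-1 + 0·1 + -2·-2.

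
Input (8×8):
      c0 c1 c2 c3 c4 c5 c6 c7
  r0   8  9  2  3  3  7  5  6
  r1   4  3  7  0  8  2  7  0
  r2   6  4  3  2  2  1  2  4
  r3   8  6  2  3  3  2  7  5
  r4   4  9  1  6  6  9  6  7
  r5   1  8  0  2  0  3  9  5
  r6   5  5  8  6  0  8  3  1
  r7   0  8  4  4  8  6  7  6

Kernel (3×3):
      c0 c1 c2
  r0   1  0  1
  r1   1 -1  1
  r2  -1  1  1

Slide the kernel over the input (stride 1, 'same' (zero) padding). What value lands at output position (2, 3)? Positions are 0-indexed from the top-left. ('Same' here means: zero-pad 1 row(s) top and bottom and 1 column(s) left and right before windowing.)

The receptive field on the zero-padded input at this output position is [7 0 8 / 3 2 2 / 2 3 3]. Elementwise product with the kernel and sum: 7·1 + 8·1 + 3·1 + 2·-1 + 2·1 + 2·-1 + 3·1 + 3·1.

22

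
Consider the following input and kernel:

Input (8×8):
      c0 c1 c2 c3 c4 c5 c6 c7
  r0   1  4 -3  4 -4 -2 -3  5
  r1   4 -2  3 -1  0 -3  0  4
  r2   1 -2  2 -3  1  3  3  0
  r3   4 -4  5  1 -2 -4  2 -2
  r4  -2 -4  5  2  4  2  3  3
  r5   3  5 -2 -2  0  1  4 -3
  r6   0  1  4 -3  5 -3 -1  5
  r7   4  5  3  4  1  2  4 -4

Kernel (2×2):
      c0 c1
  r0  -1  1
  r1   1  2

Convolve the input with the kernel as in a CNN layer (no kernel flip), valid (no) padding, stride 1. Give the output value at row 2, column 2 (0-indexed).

The receptive field on the input at this output position is [2 -3 / 5 1]. Elementwise product with the kernel and sum: 2·-1 + -3·1 + 5·1 + 1·2.

2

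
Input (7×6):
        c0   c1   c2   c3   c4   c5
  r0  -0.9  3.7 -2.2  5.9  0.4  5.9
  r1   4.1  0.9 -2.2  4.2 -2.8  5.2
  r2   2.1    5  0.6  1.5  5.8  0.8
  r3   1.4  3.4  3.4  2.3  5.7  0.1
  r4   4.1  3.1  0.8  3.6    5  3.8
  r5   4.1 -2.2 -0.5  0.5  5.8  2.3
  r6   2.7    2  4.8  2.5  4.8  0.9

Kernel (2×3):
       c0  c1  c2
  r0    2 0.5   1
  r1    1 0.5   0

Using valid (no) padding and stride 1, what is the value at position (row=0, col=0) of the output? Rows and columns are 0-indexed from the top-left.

2.4

The receptive field on the input at this output position is [-0.9 3.7 -2.2 / 4.1 0.9 -2.2]. Elementwise product with the kernel and sum: -0.9·2 + 3.7·0.5 + -2.2·1 + 4.1·1 + 0.9·0.5.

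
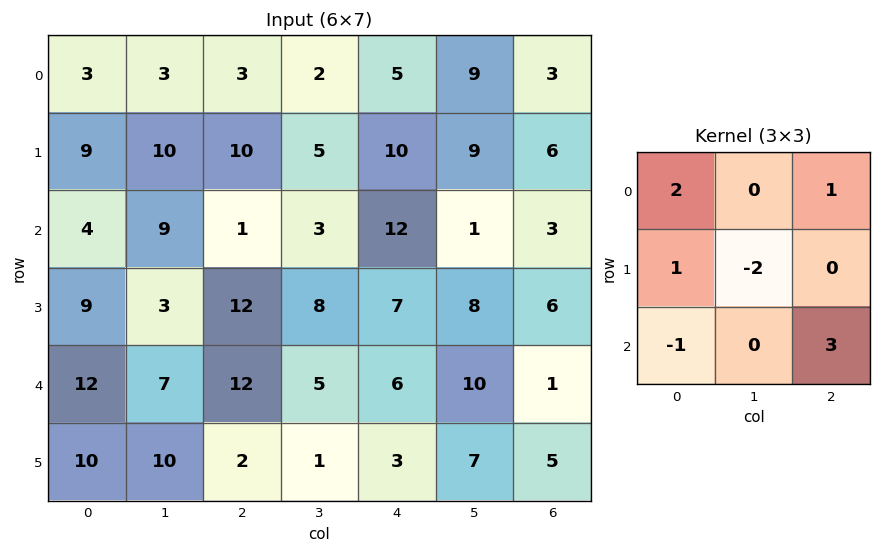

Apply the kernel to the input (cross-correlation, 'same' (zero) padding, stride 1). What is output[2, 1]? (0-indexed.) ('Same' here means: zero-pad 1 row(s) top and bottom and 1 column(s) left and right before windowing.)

The receptive field on the zero-padded input at this output position is [9 10 10 / 4 9 1 / 9 3 12]. Elementwise product with the kernel and sum: 9·2 + 10·1 + 4·1 + 9·-2 + 9·-1 + 12·3.

41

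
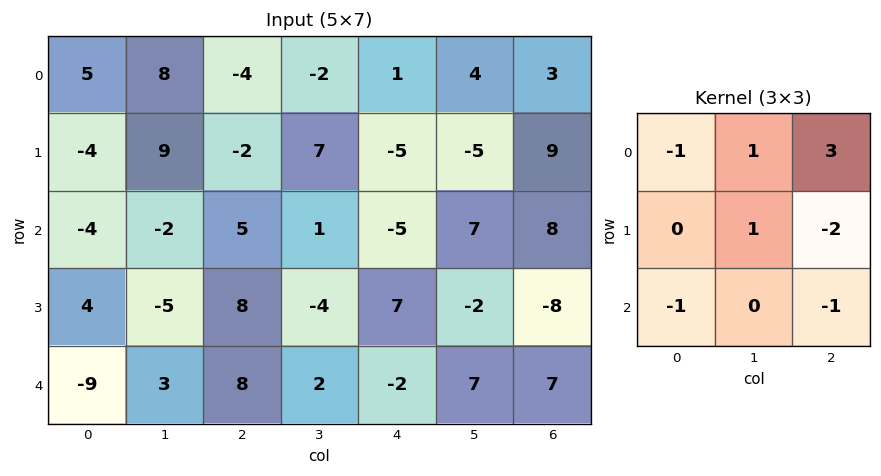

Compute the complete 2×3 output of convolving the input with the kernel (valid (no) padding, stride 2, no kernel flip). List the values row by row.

3 22 -14
-3 -43 45

Output[0,0]: The receptive field on the input at this output position is [5 8 -4 / -4 9 -2 / -4 -2 5]. Elementwise product with the kernel and sum: 5·-1 + 8·1 + -4·3 + 9·1 + -2·-2 + -4·-1 + 5·-1.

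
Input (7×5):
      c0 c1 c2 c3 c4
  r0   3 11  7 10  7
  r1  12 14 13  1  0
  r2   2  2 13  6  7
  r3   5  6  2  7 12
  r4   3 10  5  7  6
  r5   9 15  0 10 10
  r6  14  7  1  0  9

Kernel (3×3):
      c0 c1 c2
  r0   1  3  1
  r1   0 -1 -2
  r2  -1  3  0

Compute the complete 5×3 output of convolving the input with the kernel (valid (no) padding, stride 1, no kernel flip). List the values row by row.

7 64 48
52 29 15
38 36 23
41 -15 46
30 8 1

Output[0,0]: The receptive field on the input at this output position is [3 11 7 / 12 14 13 / 2 2 13]. Elementwise product with the kernel and sum: 3·1 + 11·3 + 7·1 + 14·-1 + 13·-2 + 2·-1 + 2·3.
Output[0,1]: The receptive field on the input at this output position is [11 7 10 / 14 13 1 / 2 13 6]. Elementwise product with the kernel and sum: 11·1 + 7·3 + 10·1 + 13·-1 + 1·-2 + 2·-1 + 13·3.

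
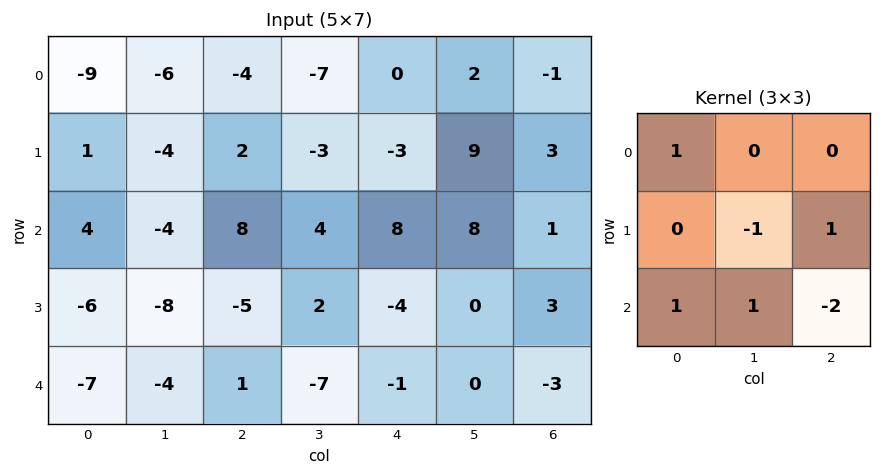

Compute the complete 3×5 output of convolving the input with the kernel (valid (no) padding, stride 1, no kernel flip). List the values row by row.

Output[0,0]: The receptive field on the input at this output position is [-9 -6 -4 / 1 -4 2 / 4 -4 8]. Elementwise product with the kernel and sum: -9·1 + -4·-1 + 2·1 + 4·1 + -4·1 + 8·-2.

-19 -15 -8 1 8
9 -25 11 -5 -20
-6 14 -2 0 16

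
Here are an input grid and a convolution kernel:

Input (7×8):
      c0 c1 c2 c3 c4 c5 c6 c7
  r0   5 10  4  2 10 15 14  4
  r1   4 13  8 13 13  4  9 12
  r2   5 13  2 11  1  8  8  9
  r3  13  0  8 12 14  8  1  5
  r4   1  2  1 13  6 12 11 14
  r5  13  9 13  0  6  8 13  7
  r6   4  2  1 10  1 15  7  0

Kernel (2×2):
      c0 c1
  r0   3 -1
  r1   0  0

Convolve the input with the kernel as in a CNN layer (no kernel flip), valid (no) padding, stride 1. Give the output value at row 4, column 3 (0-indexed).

33

The receptive field on the input at this output position is [13 6 / 0 6]. Elementwise product with the kernel and sum: 13·3 + 6·-1.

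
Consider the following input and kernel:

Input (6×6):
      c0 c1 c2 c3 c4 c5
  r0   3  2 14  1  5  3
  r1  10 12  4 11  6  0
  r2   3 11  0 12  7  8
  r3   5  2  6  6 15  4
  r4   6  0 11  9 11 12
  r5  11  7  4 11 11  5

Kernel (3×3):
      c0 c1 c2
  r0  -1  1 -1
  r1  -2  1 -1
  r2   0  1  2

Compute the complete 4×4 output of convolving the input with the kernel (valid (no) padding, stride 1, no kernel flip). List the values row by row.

Output[0,0]: The receptive field on the input at this output position is [3 2 14 / 10 12 4 / 3 11 0]. Elementwise product with the kernel and sum: 3·-1 + 2·1 + 14·-1 + 10·-2 + 12·1 + 4·-1 + 11·1 + 0·2.

-16 4 5 8
17 -35 42 -7
16 2 15 21
-17 26 -6 7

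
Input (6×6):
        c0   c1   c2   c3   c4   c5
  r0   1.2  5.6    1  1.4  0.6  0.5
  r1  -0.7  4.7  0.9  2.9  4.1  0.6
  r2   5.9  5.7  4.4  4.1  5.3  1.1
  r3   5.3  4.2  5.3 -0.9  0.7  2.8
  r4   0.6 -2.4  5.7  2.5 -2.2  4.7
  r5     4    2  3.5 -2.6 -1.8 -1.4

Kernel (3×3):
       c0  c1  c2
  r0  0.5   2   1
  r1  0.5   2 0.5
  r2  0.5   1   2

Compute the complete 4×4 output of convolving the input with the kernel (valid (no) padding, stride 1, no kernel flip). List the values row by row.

39.75 27.25 29.1 21.9
43.95 26.35 26.55 29.3
41.75 37.5 17.85 24.55
25.7 22.55 3.85 -2.95

Output[0,0]: The receptive field on the input at this output position is [1.2 5.6 1 / -0.7 4.7 0.9 / 5.9 5.7 4.4]. Elementwise product with the kernel and sum: 1.2·0.5 + 5.6·2 + 1·1 + -0.7·0.5 + 4.7·2 + 0.9·0.5 + 5.9·0.5 + 5.7·1 + 4.4·2.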